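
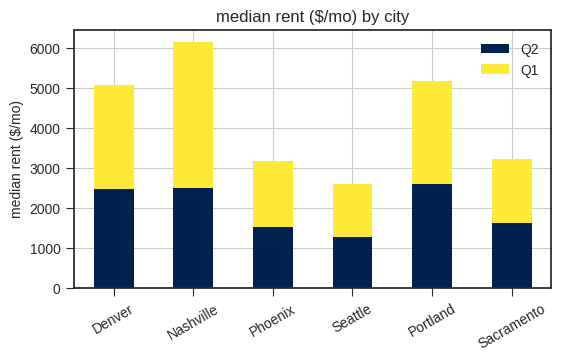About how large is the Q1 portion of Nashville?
Q1 top ≈ 6000, bottom ≈ 3000; segment ≈ 3000.

≈ 3000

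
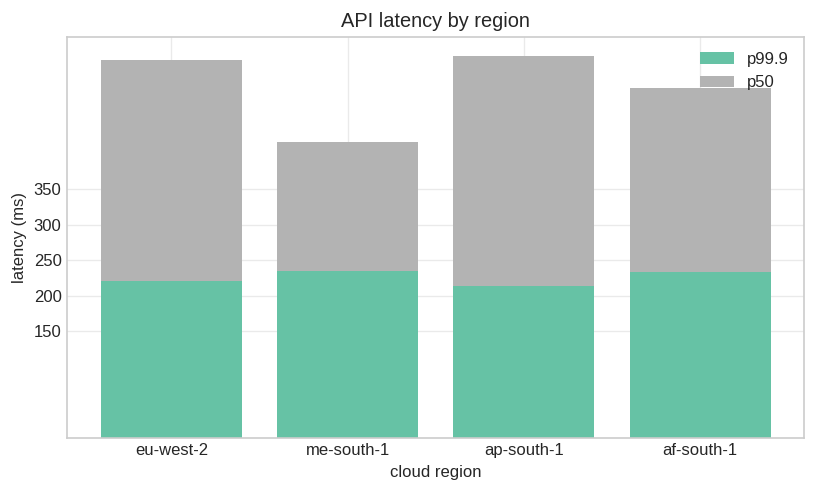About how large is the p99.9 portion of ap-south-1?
p99.9 top ≈ 200, bottom ≈ 0; segment ≈ 200.

≈ 200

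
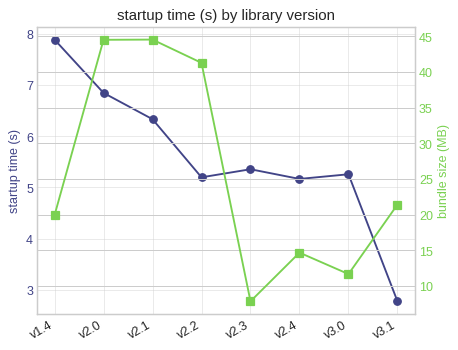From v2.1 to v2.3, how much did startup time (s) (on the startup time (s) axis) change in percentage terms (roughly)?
v2.1 ≈ 6.5, v2.3 ≈ 5.5; (5.5 − 6.5) / 6.5 ≈ -15.4%.

≈ -15.4%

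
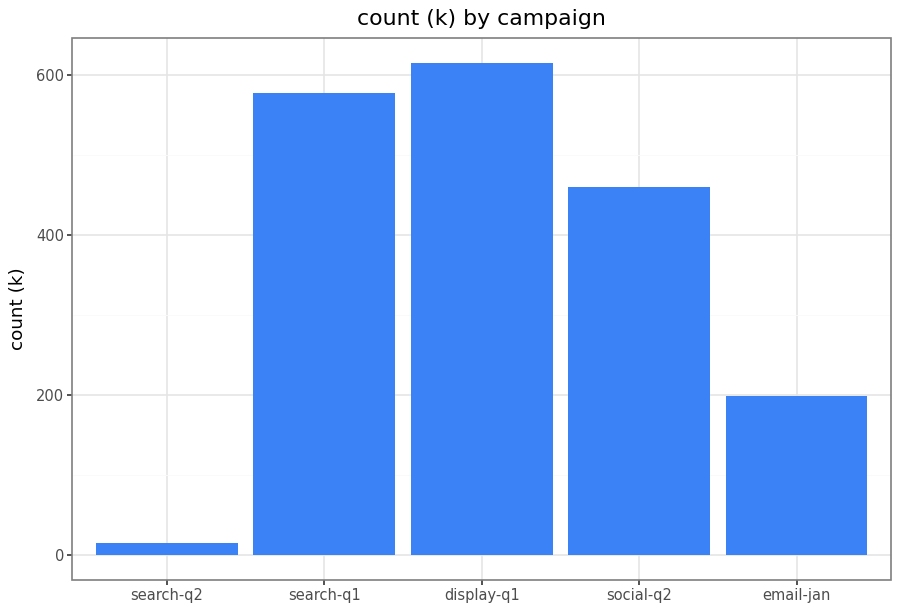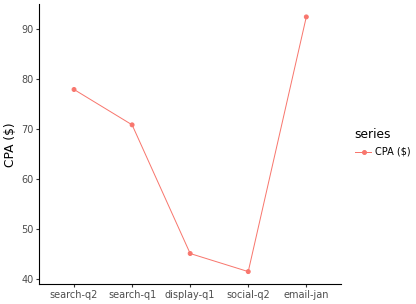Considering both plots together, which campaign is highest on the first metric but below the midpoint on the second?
display-q1

Chart 2 median CPA ($) ≈ 70; below-median campaigns: display-q1, social-q2. Among those, display-q1 has the highest count (k) (≈ 600).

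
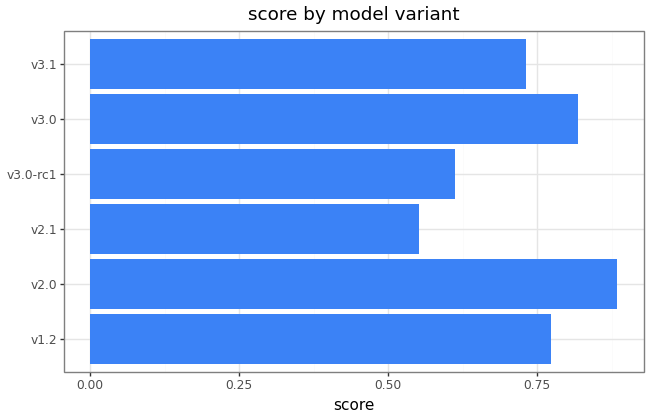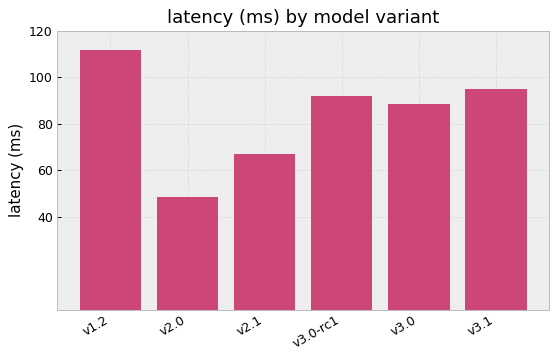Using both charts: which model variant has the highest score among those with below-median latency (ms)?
Chart 2 median latency (ms) ≈ 100; below-median model variants: v2.0, v2.1, v3.0. Among those, v2.0 has the highest score (≈ 0.9).

v2.0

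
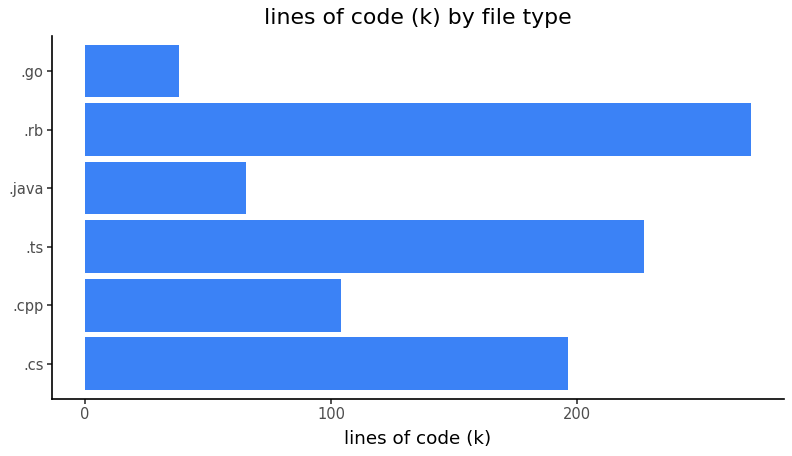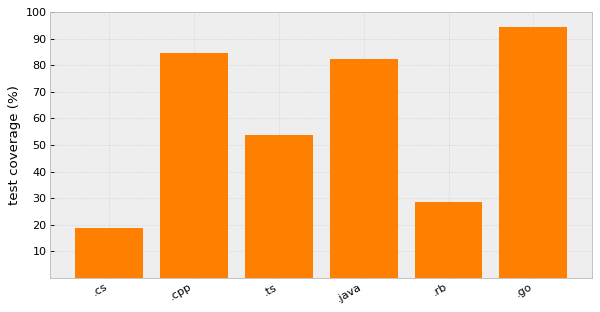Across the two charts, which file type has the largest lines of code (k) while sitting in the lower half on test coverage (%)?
.rb

Chart 2 median test coverage (%) ≈ 70; below-median file types: .cs, .ts, .rb. Among those, .rb has the highest lines of code (k) (≈ 275).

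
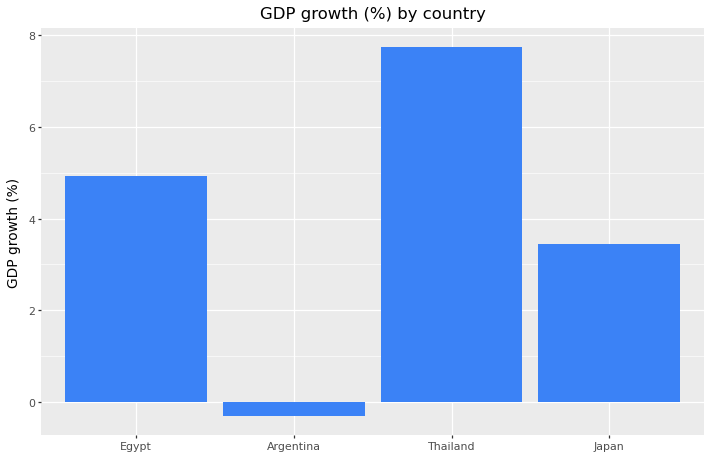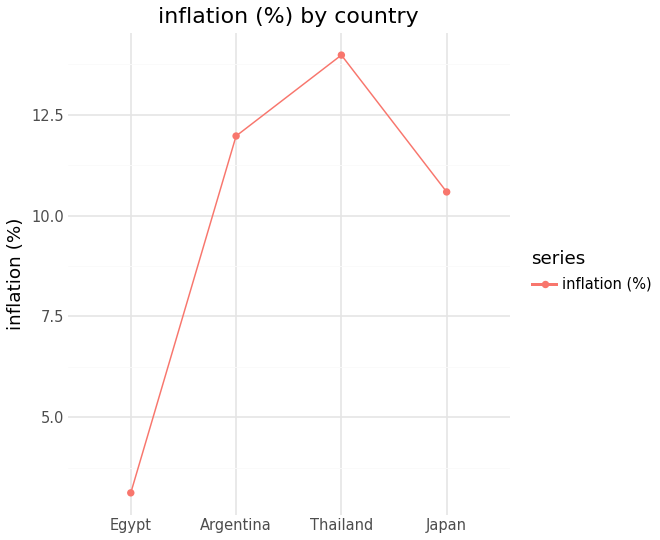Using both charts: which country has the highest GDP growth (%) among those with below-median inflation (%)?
Chart 2 median inflation (%) ≈ 12; below-median countries: Egypt, Japan. Among those, Egypt has the highest GDP growth (%) (≈ 5).

Egypt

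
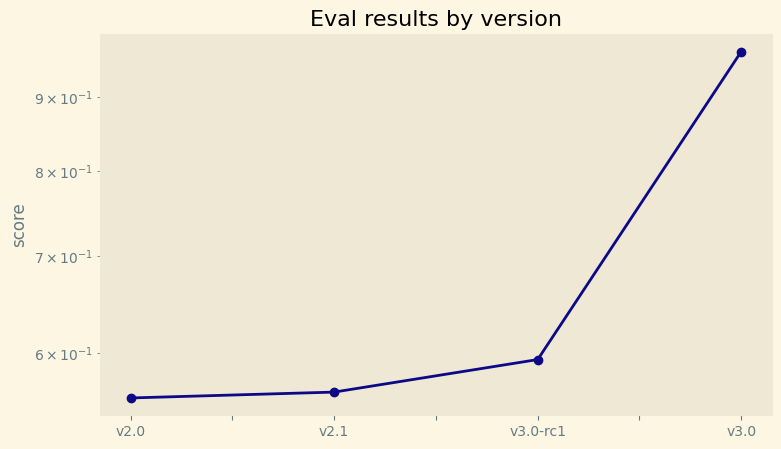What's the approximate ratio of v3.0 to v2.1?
≈ 1.73×

v3.0 ≈ 0.95, v2.1 ≈ 0.55; 0.95/0.55 ≈ 1.73.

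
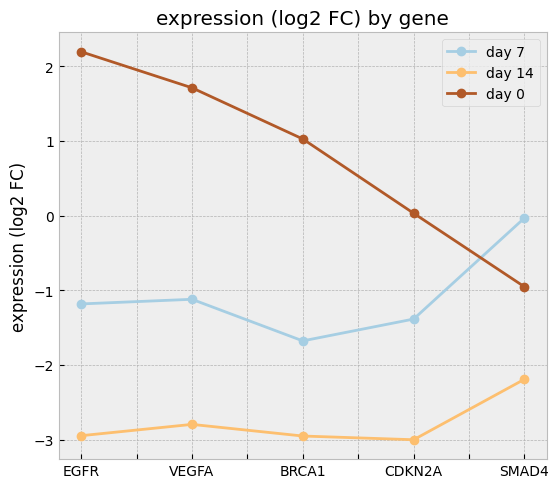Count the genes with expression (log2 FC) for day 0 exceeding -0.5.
Above -0.5: EGFR, VEGFA, BRCA1, CDKN2A.

4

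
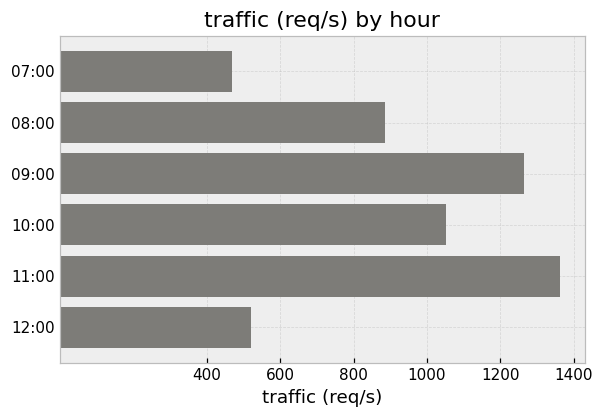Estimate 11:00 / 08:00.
≈ 1.75×

11:00 ≈ 1400, 08:00 ≈ 800; 1400/800 ≈ 1.75.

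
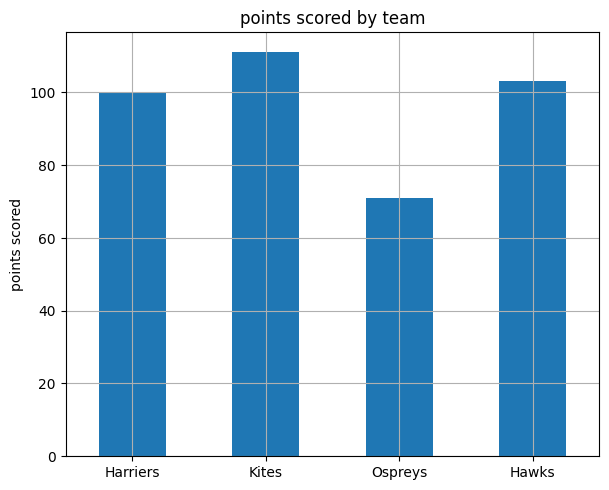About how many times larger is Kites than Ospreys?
Kites ≈ 110, Ospreys ≈ 70; 110/70 ≈ 1.57.

≈ 1.57×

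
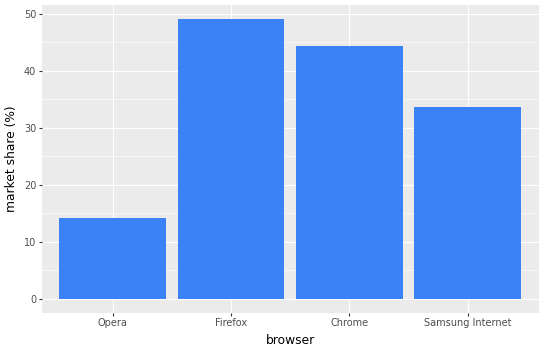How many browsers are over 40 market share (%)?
Above 40: Firefox, Chrome.

2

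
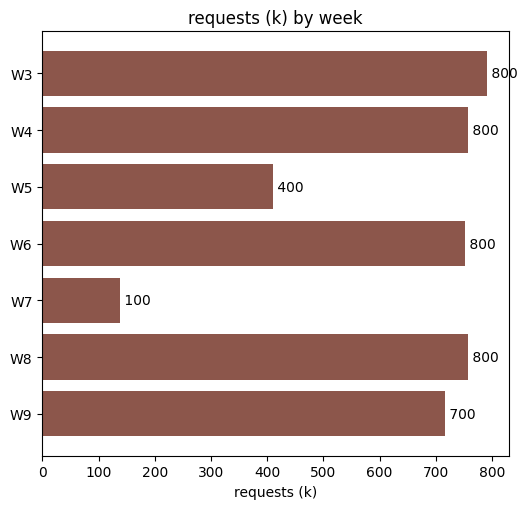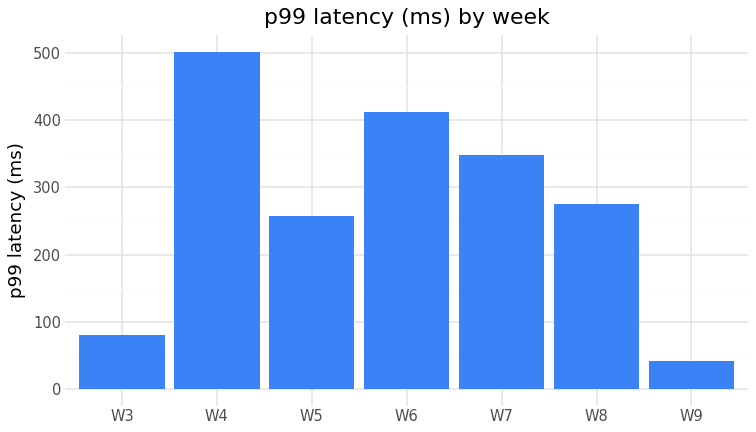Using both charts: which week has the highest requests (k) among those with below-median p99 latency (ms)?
W3

Chart 2 median p99 latency (ms) ≈ 300; below-median weeks: W3, W5, W9. Among those, W3 has the highest requests (k) (≈ 800).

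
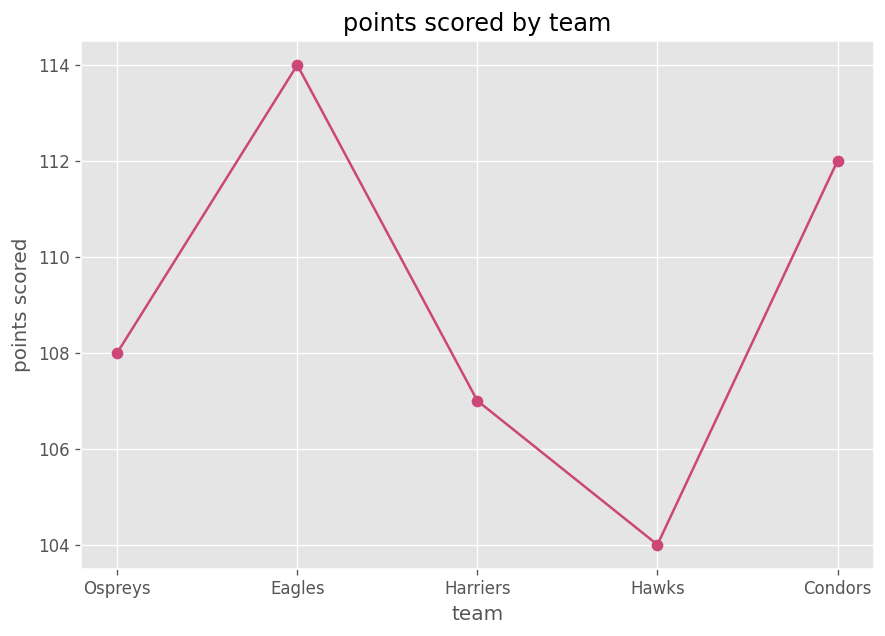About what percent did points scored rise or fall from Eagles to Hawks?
≈ -8.8%

Eagles ≈ 114, Hawks ≈ 104; (104 − 114) / 114 ≈ -8.8%.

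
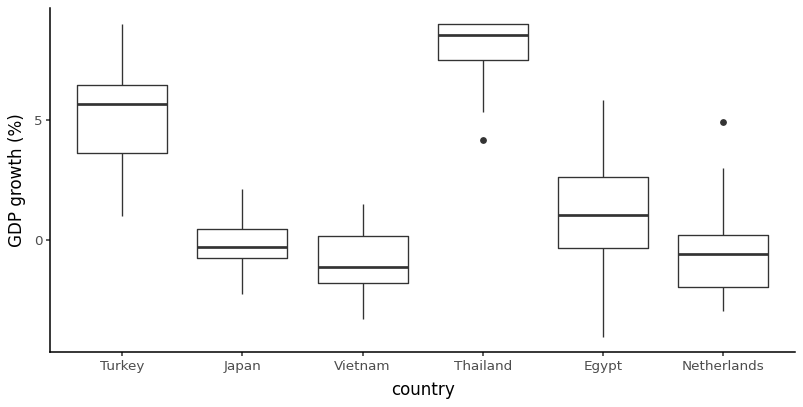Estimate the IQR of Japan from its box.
Q3 ≈ 0, Q1 ≈ -1; IQR ≈ 1.

≈ 1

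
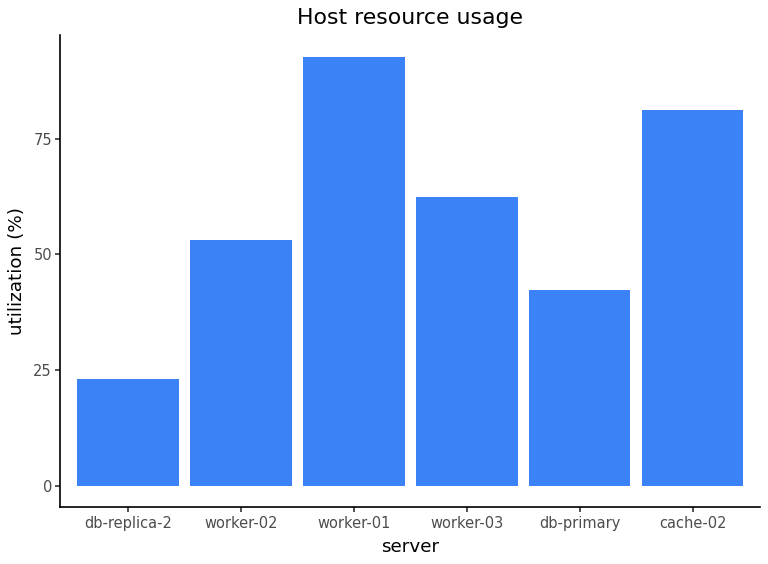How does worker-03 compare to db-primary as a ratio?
worker-03 ≈ 60, db-primary ≈ 40; 60/40 ≈ 1.5.

≈ 1.5×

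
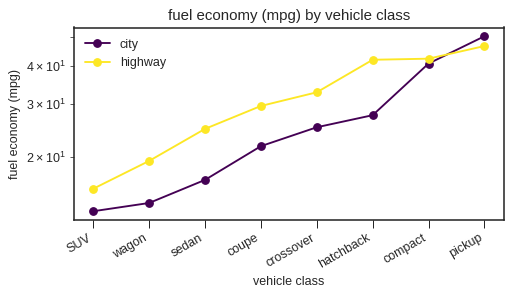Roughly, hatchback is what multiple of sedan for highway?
hatchback ≈ 40, sedan ≈ 25; 40/25 ≈ 1.6.

≈ 1.6×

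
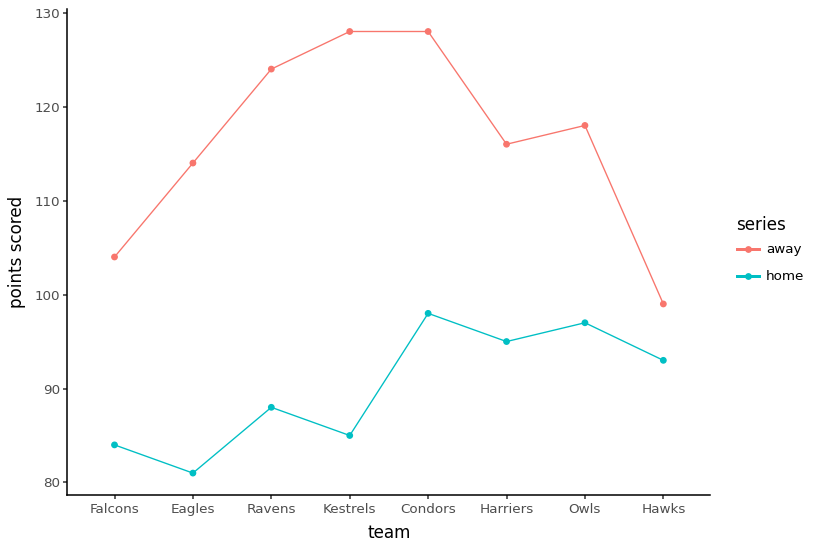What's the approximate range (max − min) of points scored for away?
Max Kestrels ≈ 130, min Hawks ≈ 100; range ≈ 30.

≈ 30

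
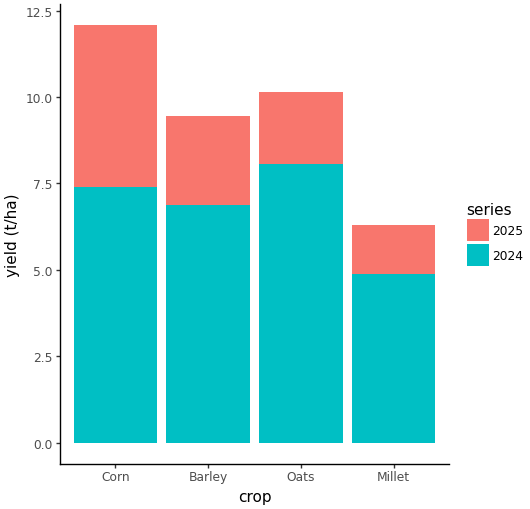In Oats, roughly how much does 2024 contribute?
≈ 8

2024 top ≈ 8, bottom ≈ 0; segment ≈ 8.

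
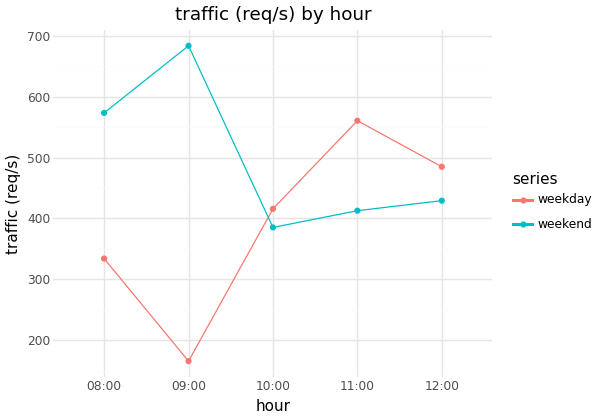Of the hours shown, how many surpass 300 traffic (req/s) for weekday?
Above 300: 08:00, 10:00, 11:00, 12:00.

4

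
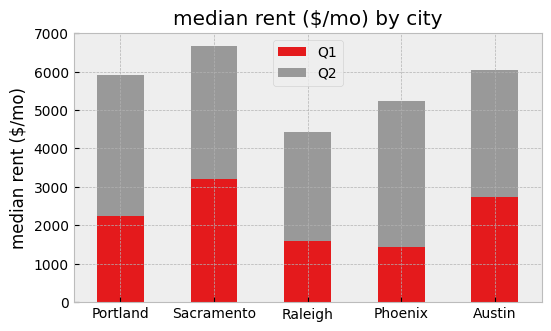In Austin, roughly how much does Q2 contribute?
Q2 top ≈ 6000, bottom ≈ 3000; segment ≈ 3000.

≈ 3000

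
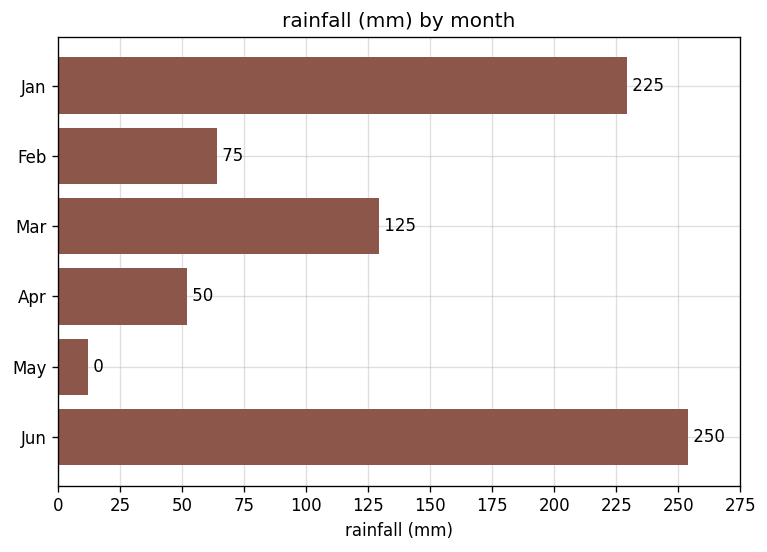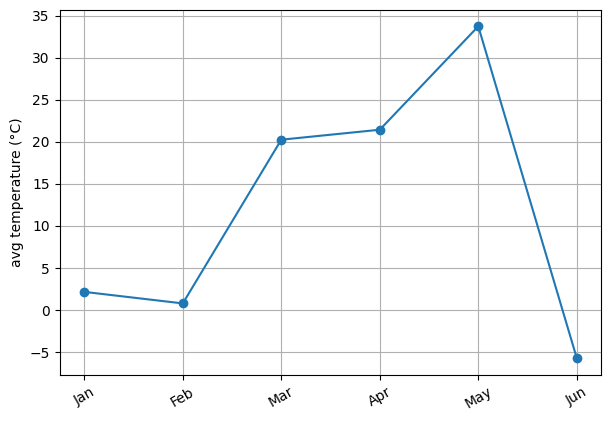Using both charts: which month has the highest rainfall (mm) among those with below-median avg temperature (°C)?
Chart 2 median avg temperature (°C) ≈ 10; below-median months: Jan, Feb, Jun. Among those, Jun has the highest rainfall (mm) (≈ 250).

Jun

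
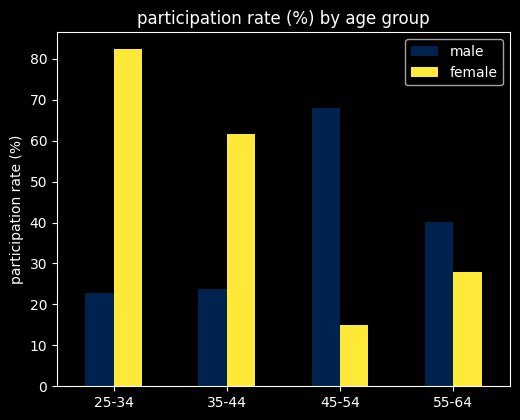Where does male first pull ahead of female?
35-44: male ≈ 20 vs female ≈ 60 (not yet); 45-54: male ≈ 70 vs female ≈ 20 (first crossover).

45-54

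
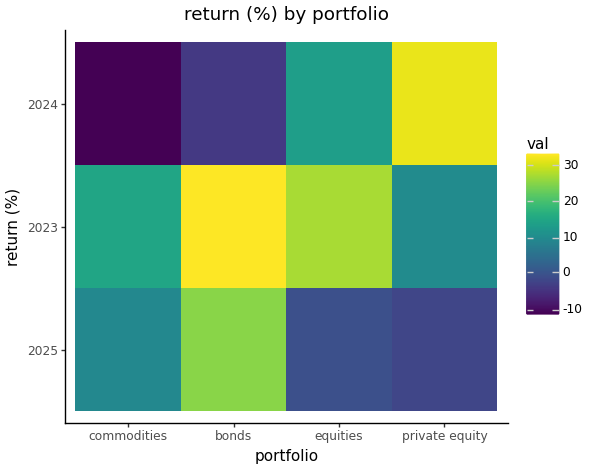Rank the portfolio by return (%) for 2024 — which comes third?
Top 4 for 2024: private equity ≈ 30, equities ≈ 15, bonds ≈ -5, commodities ≈ -10.

bonds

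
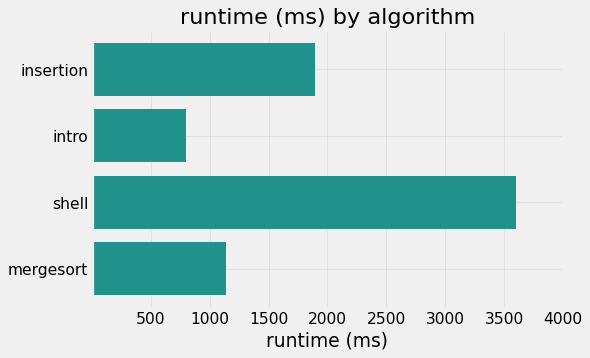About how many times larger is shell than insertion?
≈ 1.75×

shell ≈ 3500, insertion ≈ 2000; 3500/2000 ≈ 1.75.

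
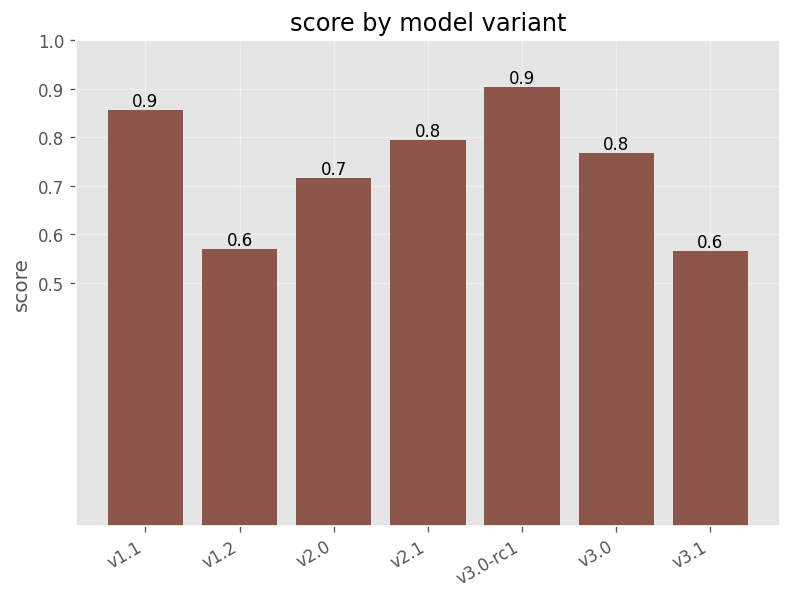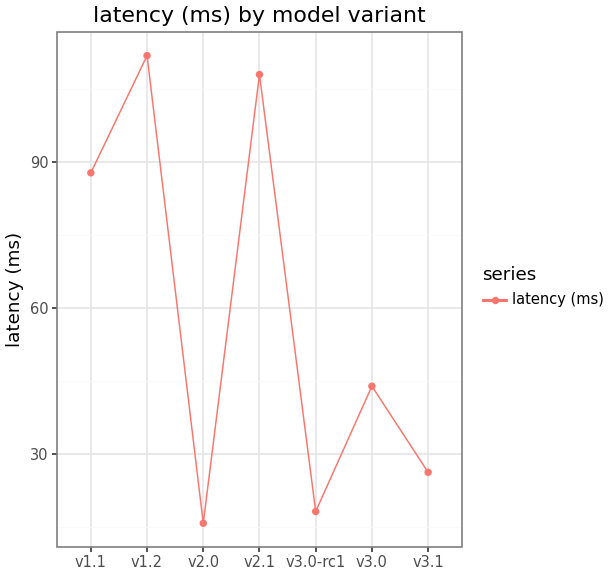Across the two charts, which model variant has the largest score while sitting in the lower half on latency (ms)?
v3.0-rc1

Chart 2 median latency (ms) ≈ 40; below-median model variants: v2.0, v3.0-rc1, v3.1. Among those, v3.0-rc1 has the highest score (≈ 0.9).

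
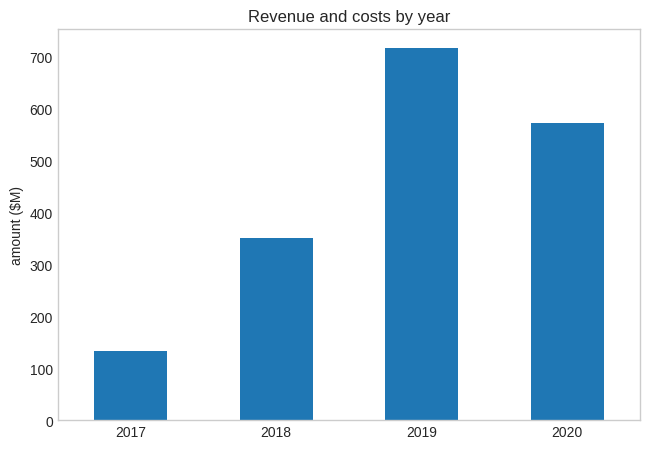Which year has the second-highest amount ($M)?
Top 3: 2019 ≈ 700, 2020 ≈ 600, 2018 ≈ 400.

2020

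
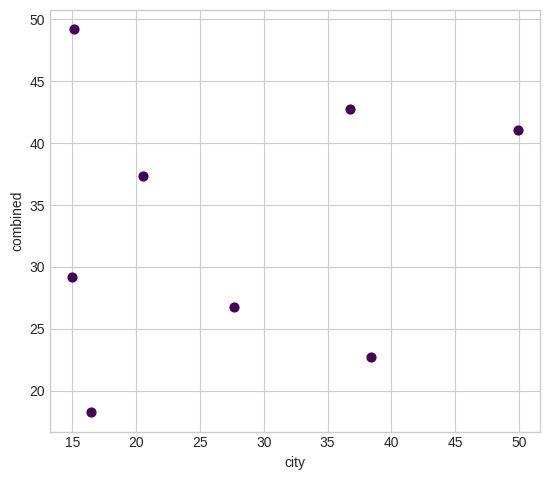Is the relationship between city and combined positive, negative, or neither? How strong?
Points are roughly uncorrelated; weak (|r| ≈ 0.1).

no clear correlation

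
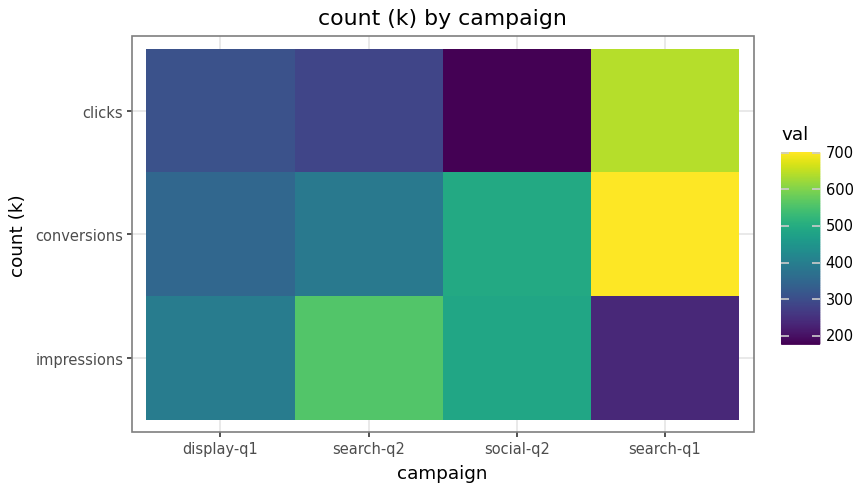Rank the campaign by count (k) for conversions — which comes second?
social-q2

Top 3 for conversions: search-q1 ≈ 700, social-q2 ≈ 500, search-q2 ≈ 400.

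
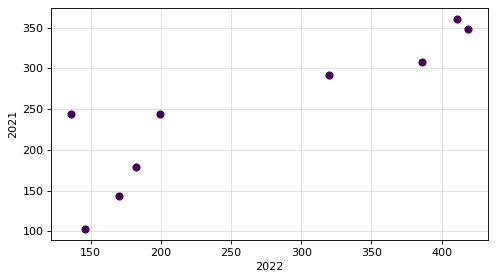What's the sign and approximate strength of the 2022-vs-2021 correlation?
Points are positively correlated; strong (|r| ≈ 0.9).

positive, strong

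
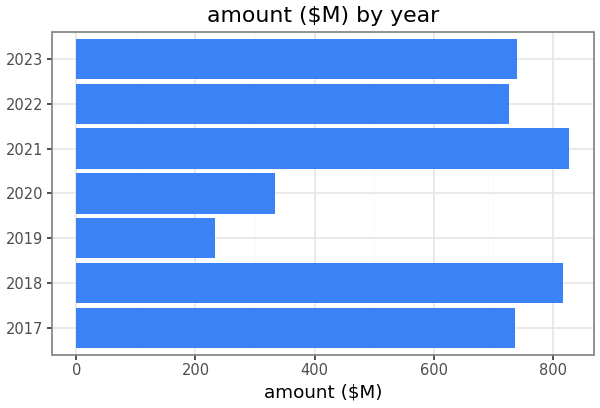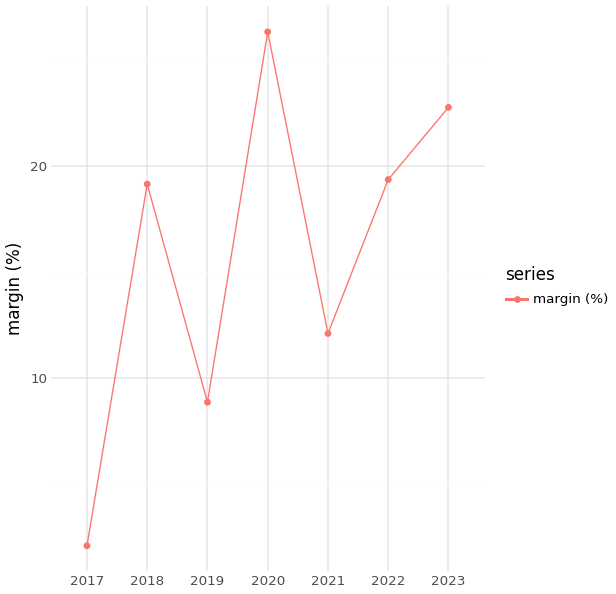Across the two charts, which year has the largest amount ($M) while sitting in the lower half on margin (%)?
Chart 2 median margin (%) ≈ 20; below-median years: 2017, 2019, 2021. Among those, 2021 has the highest amount ($M) (≈ 800).

2021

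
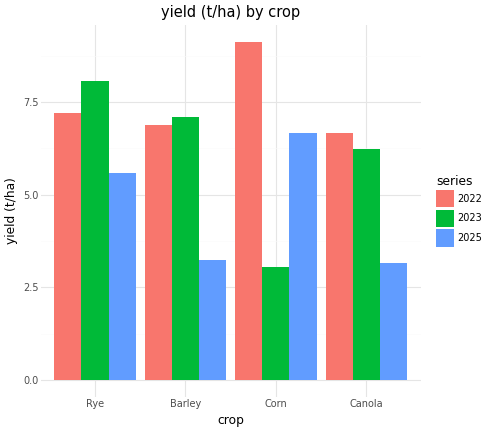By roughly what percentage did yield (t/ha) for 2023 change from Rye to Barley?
≈ -12.5%

Rye ≈ 8, Barley ≈ 7; (7 − 8) / 8 ≈ -12.5%.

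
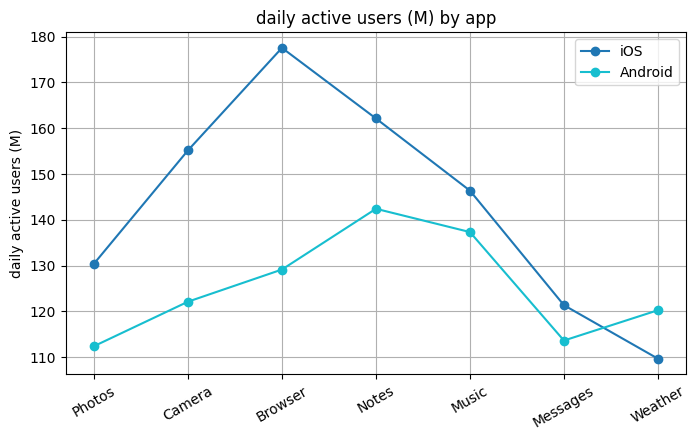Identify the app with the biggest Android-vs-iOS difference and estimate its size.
Browser: Android ≈ 130, iOS ≈ 180 → gap ≈ 50. Next-largest (Camera) is only ≈ 40.

Browser, ≈ 50 M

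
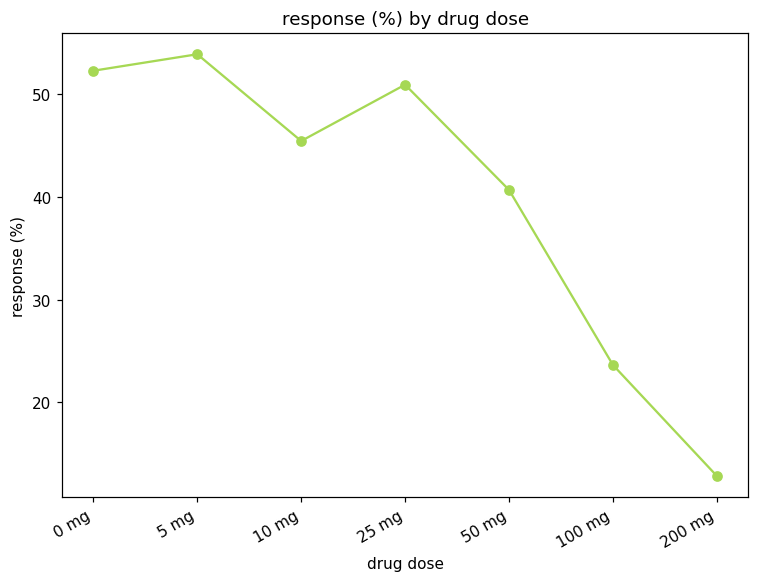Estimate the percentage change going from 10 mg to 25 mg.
10 mg ≈ 45, 25 mg ≈ 50; (50 − 45) / 45 ≈ +11.1%.

≈ +11.1%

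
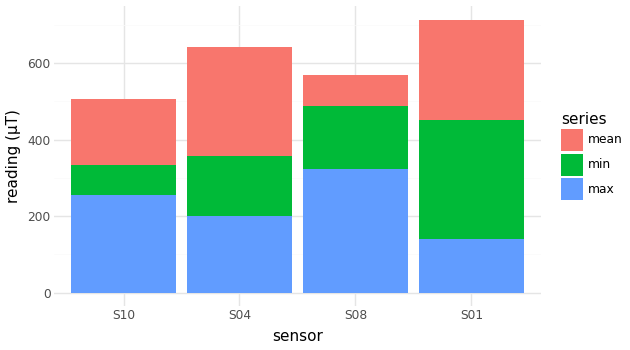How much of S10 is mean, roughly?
≈ 200

mean top ≈ 500, bottom ≈ 300; segment ≈ 200.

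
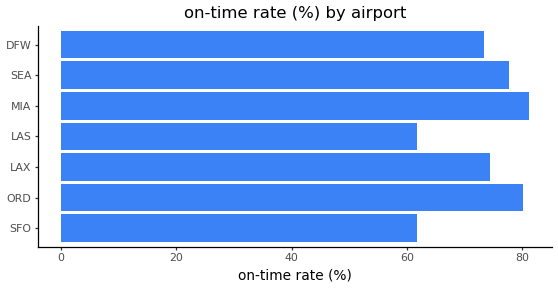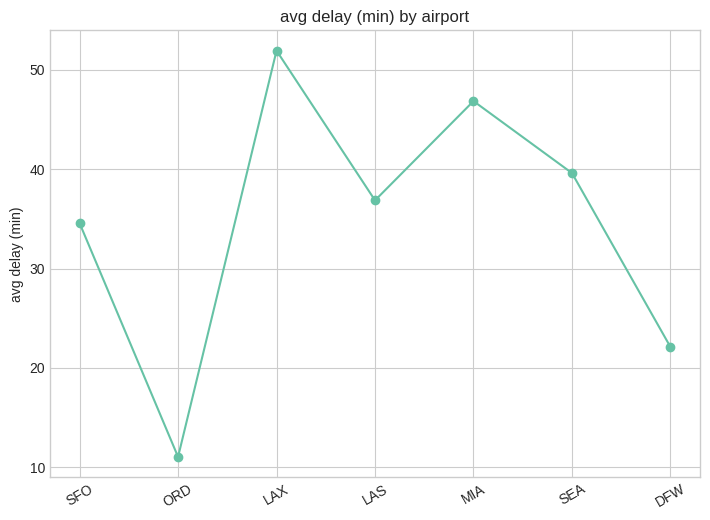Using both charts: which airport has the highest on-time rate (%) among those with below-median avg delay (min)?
ORD

Chart 2 median avg delay (min) ≈ 35; below-median airports: SFO, ORD, DFW. Among those, ORD has the highest on-time rate (%) (≈ 80).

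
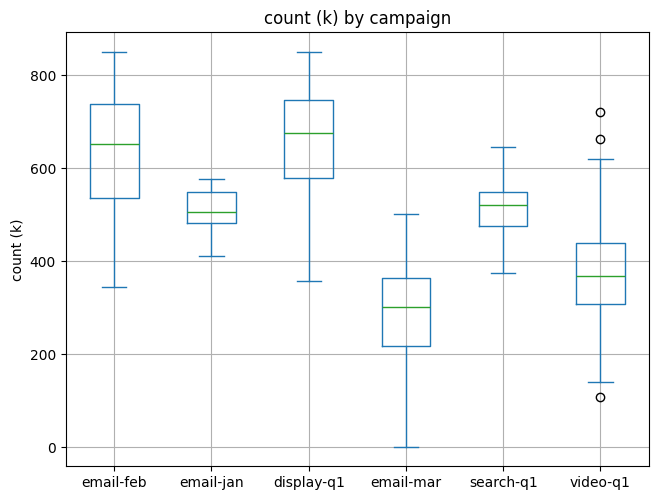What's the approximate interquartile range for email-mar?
Q3 ≈ 350, Q1 ≈ 200; IQR ≈ 150.

≈ 150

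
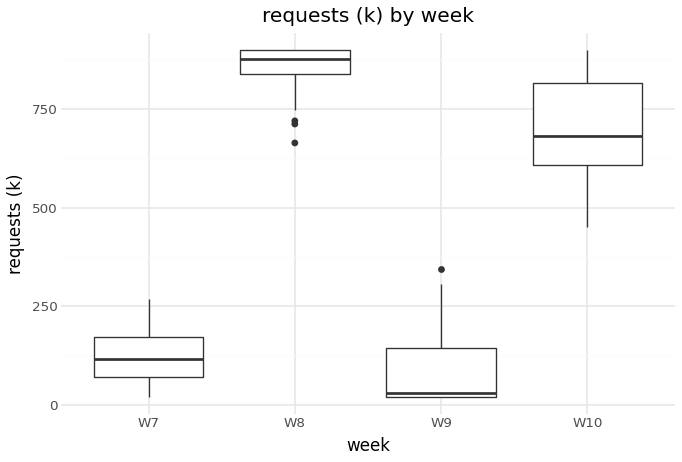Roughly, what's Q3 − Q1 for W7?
Q3 ≈ 200, Q1 ≈ 100; IQR ≈ 100.

≈ 100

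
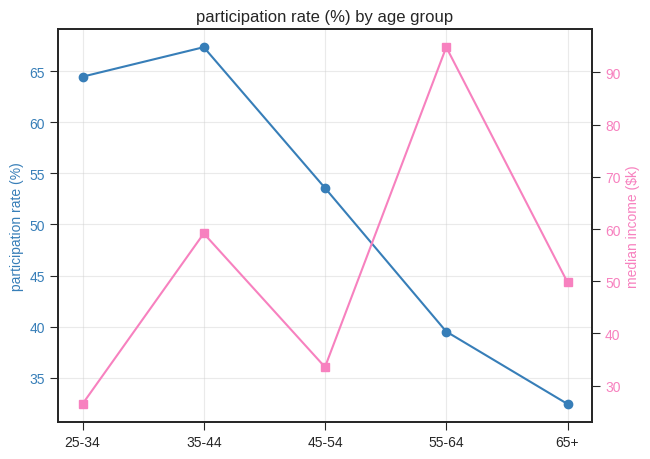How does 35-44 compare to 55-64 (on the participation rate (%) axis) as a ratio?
≈ 1.62×

35-44 ≈ 65, 55-64 ≈ 40; 65/40 ≈ 1.62.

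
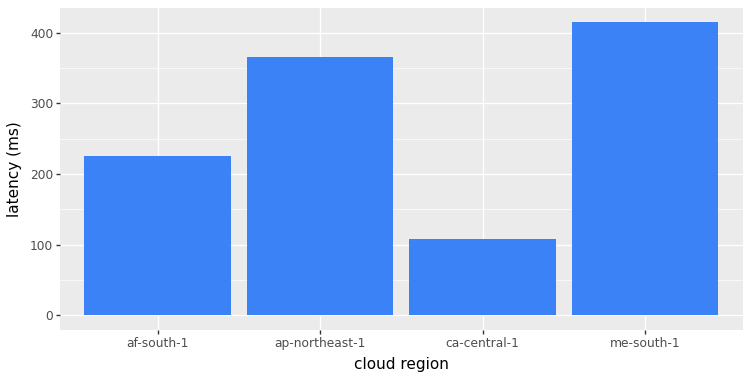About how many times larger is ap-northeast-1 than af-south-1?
ap-northeast-1 ≈ 350, af-south-1 ≈ 250; 350/250 ≈ 1.4.

≈ 1.4×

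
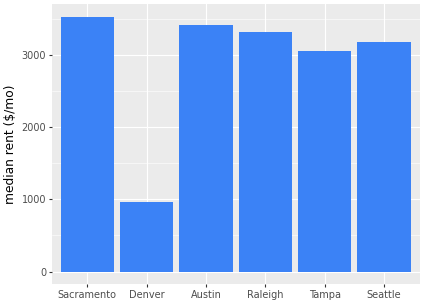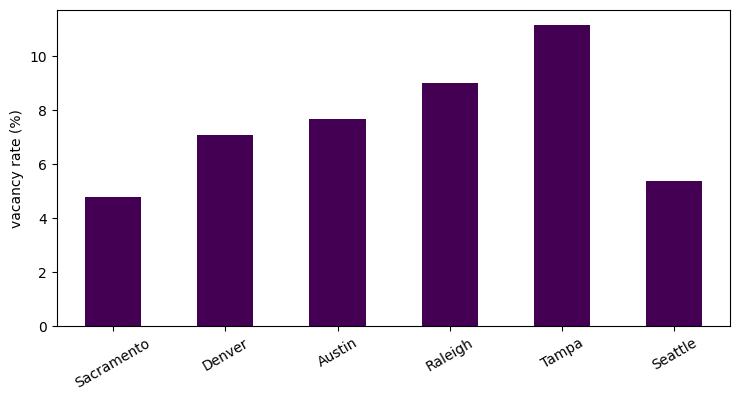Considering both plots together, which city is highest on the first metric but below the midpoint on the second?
Sacramento

Chart 2 median vacancy rate (%) ≈ 8; below-median cities: Sacramento, Denver, Seattle. Among those, Sacramento has the highest median rent ($/mo) (≈ 3500).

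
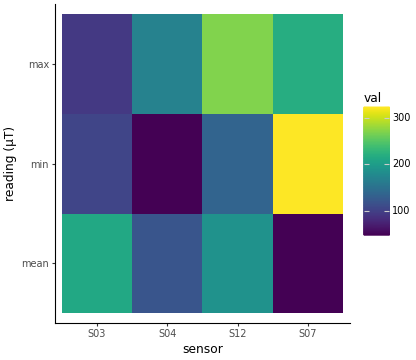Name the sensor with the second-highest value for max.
S07

Top 3 for max: S12 ≈ 275, S07 ≈ 225, S04 ≈ 175.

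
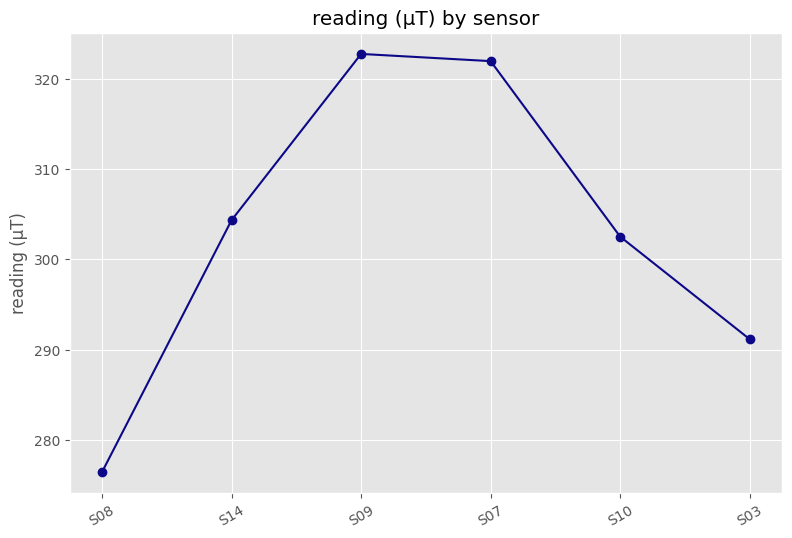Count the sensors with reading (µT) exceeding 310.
Above 310: S09, S07.

2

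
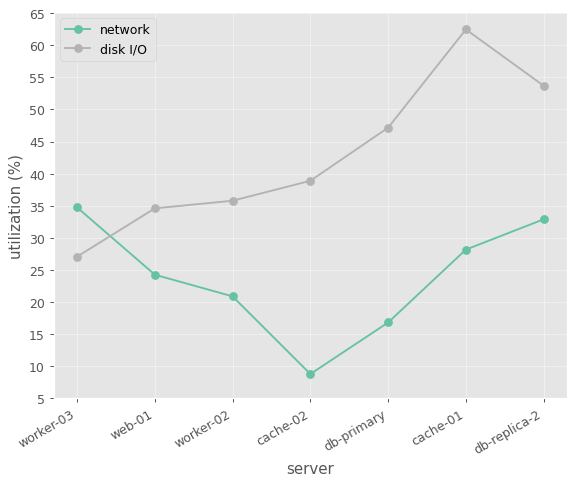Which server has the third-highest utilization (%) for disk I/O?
db-primary

Top 4 for disk I/O: cache-01 ≈ 60, db-replica-2 ≈ 55, db-primary ≈ 45, cache-02 ≈ 40.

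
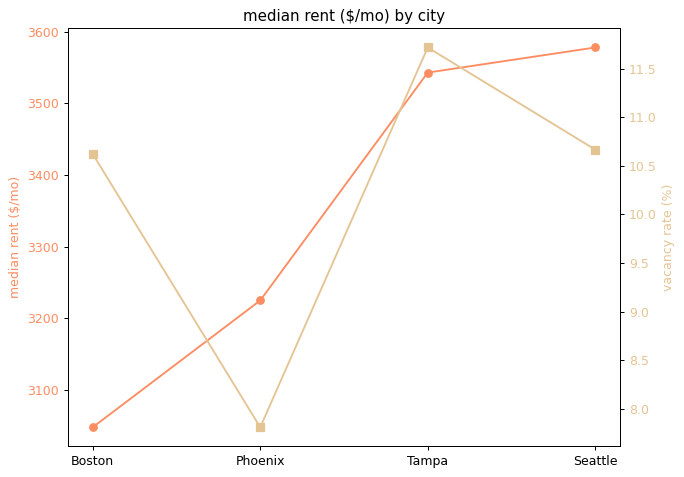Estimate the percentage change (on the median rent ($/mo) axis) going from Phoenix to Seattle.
≈ +12.5%

Phoenix ≈ 3200, Seattle ≈ 3600; (3600 − 3200) / 3200 ≈ +12.5%.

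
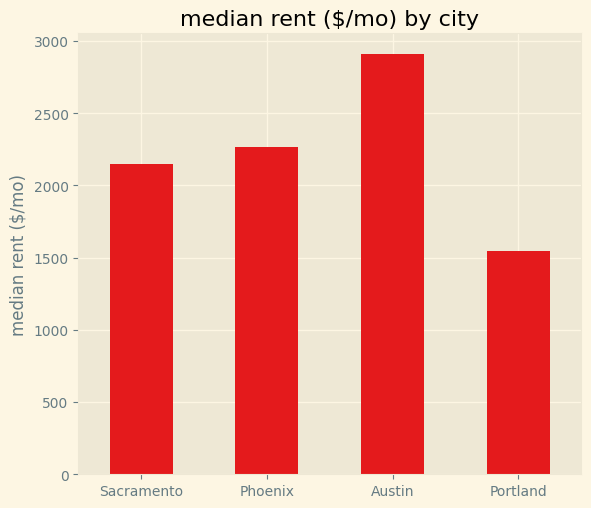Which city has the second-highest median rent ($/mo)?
Top 3: Austin ≈ 3000, Phoenix ≈ 2500, Sacramento ≈ 2000.

Phoenix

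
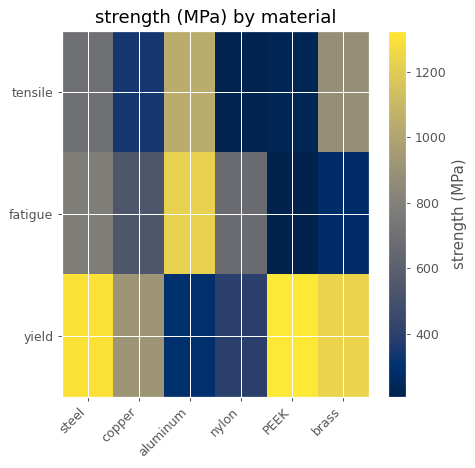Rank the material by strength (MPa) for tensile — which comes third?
steel

Top 4 for tensile: aluminum ≈ 1000, brass ≈ 900, steel ≈ 700, copper ≈ 300.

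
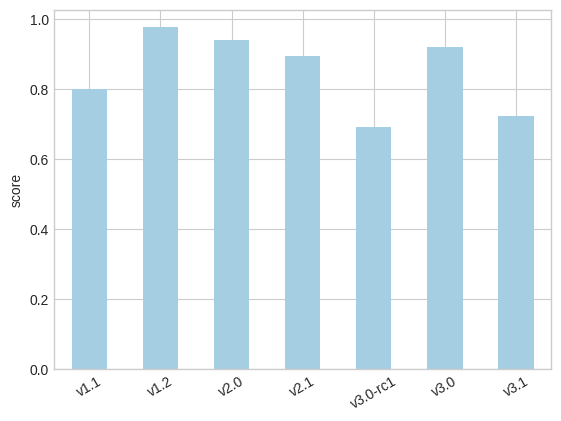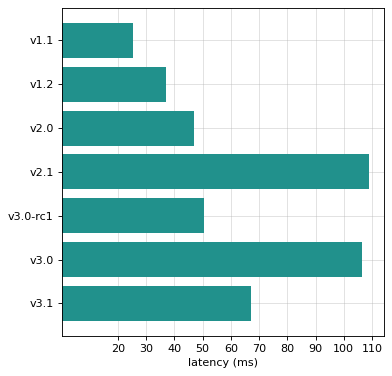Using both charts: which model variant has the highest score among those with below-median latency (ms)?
Chart 2 median latency (ms) ≈ 50; below-median model variants: v1.1, v1.2, v2.0. Among those, v1.2 has the highest score (≈ 1).

v1.2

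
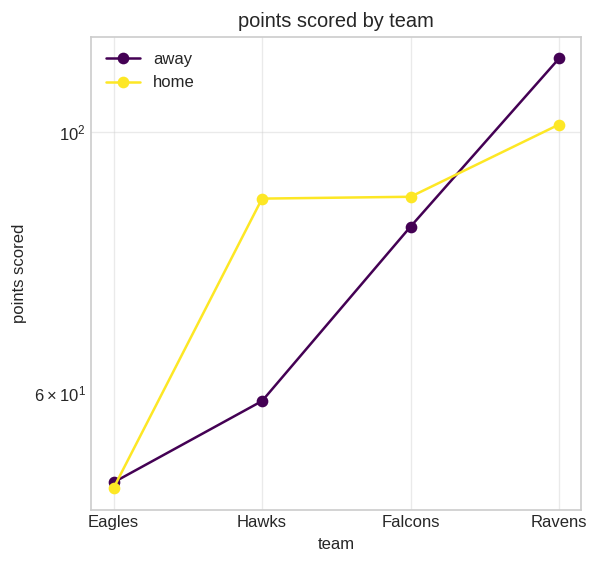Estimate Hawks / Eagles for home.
Hawks ≈ 90, Eagles ≈ 50; 90/50 ≈ 1.8.

≈ 1.8×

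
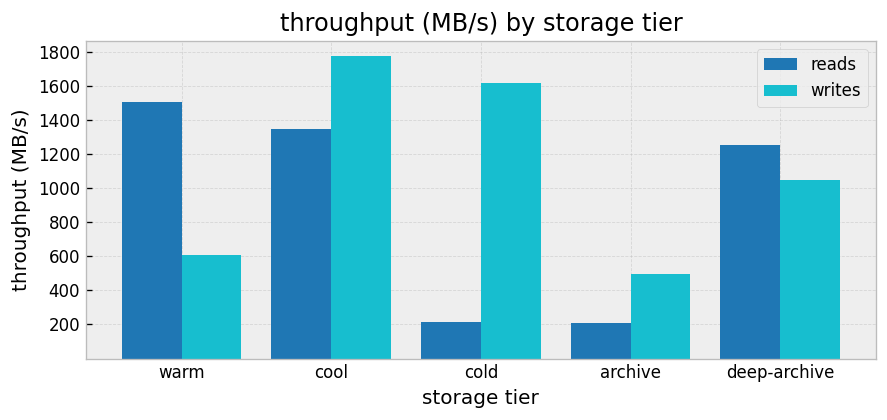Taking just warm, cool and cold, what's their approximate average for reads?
(1600 + 1400 + 200) / 3 ≈ 1067.

≈ 1067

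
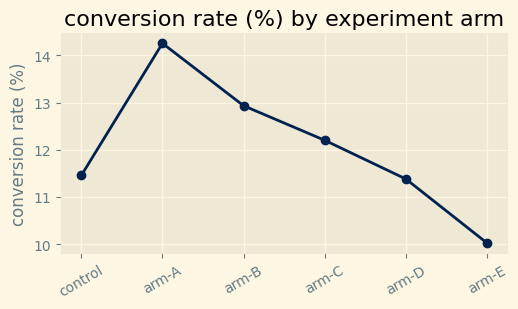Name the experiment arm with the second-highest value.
arm-B

Top 3: arm-A ≈ 14.5, arm-B ≈ 13.0, arm-C ≈ 12.0.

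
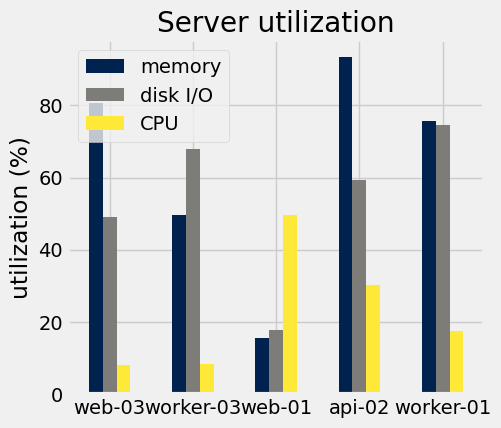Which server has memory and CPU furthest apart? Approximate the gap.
web-03: memory ≈ 80, CPU ≈ 10 → gap ≈ 70. Next-largest (api-02) is only ≈ 60.

web-03, ≈ 70 %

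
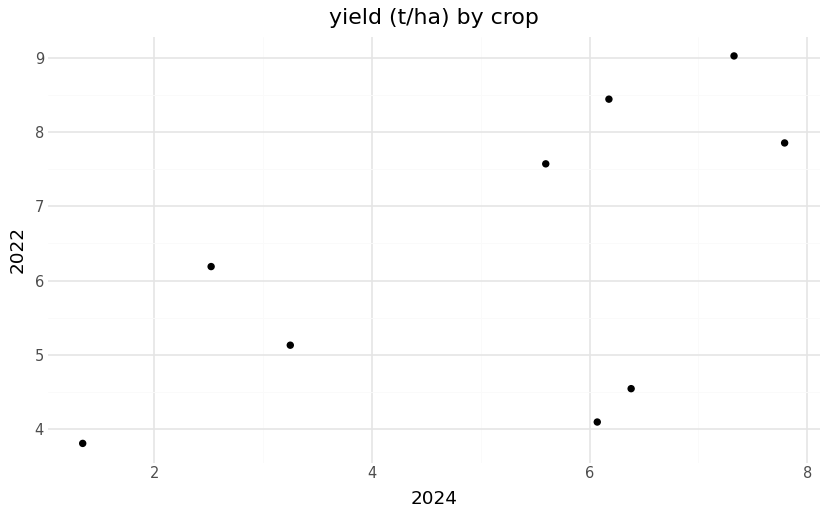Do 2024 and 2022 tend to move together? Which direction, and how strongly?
Points are positively correlated; moderate (|r| ≈ 0.6).

positive, moderate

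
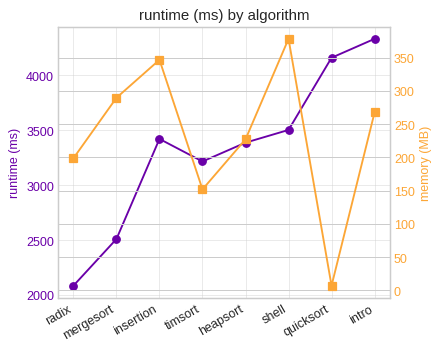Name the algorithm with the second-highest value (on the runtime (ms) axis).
Top 3 (on the runtime (ms) axis): intro ≈ 4400, quicksort ≈ 4200, shell ≈ 3600.

quicksort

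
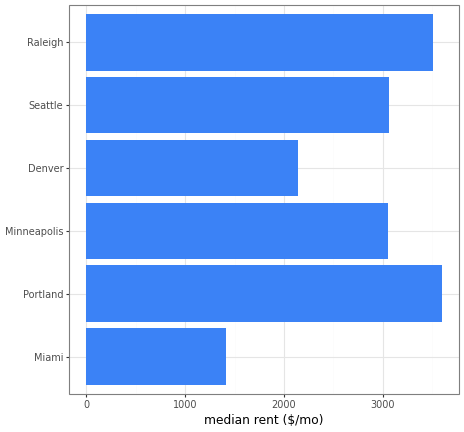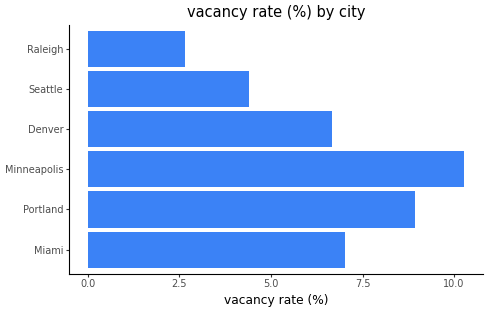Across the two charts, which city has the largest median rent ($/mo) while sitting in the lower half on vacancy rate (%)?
Chart 2 median vacancy rate (%) ≈ 7; below-median cities: Denver, Seattle, Raleigh. Among those, Raleigh has the highest median rent ($/mo) (≈ 3500).

Raleigh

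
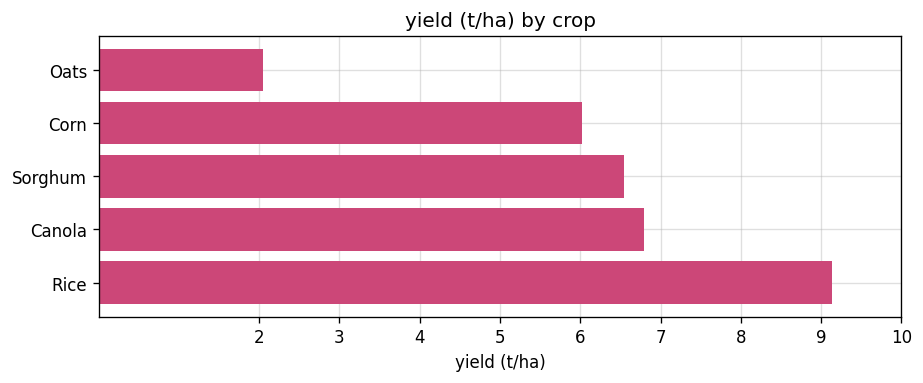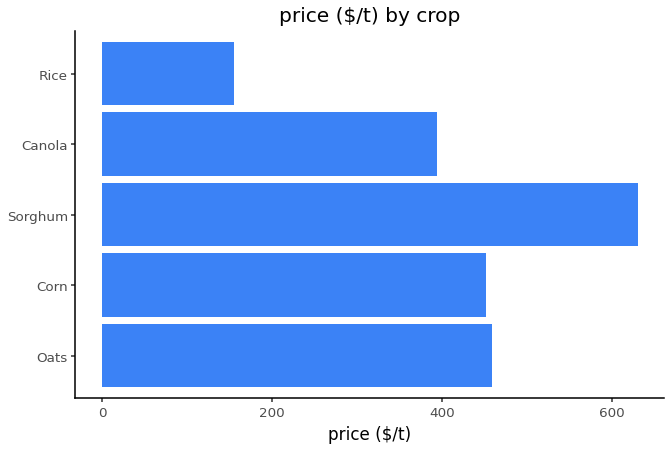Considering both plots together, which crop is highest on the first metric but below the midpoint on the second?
Rice

Chart 2 median price ($/t) ≈ 500; below-median crops: Canola, Rice. Among those, Rice has the highest yield (t/ha) (≈ 9).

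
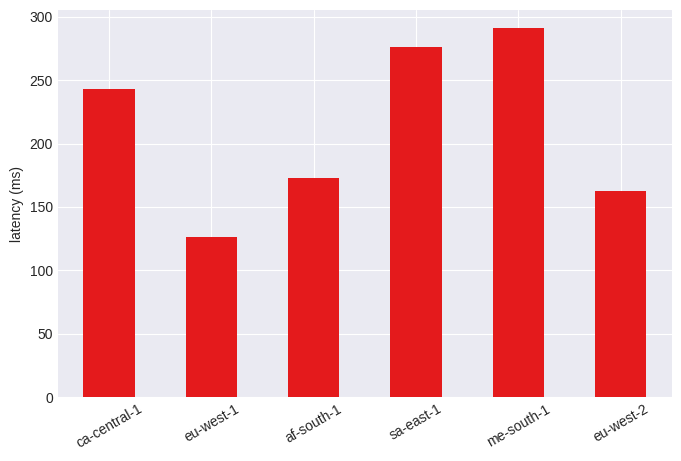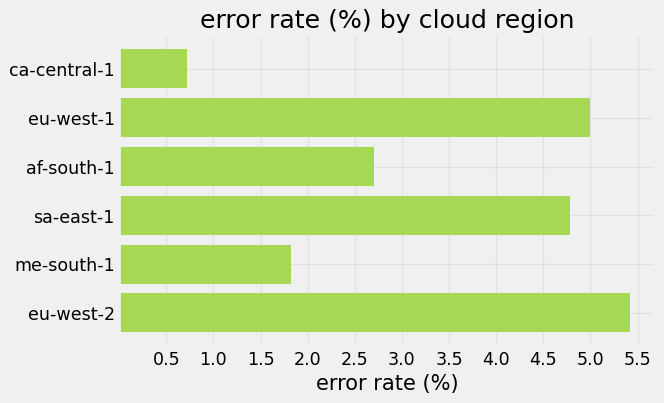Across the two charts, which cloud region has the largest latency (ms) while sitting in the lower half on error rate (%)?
me-south-1

Chart 2 median error rate (%) ≈ 3.5; below-median cloud regions: ca-central-1, af-south-1, me-south-1. Among those, me-south-1 has the highest latency (ms) (≈ 300).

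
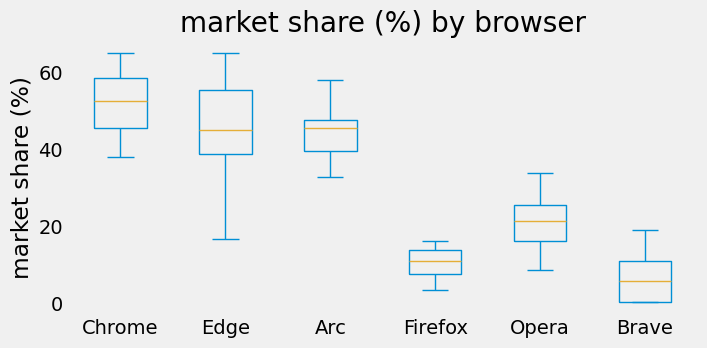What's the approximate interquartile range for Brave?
≈ 10

Q3 ≈ 10, Q1 ≈ 0; IQR ≈ 10.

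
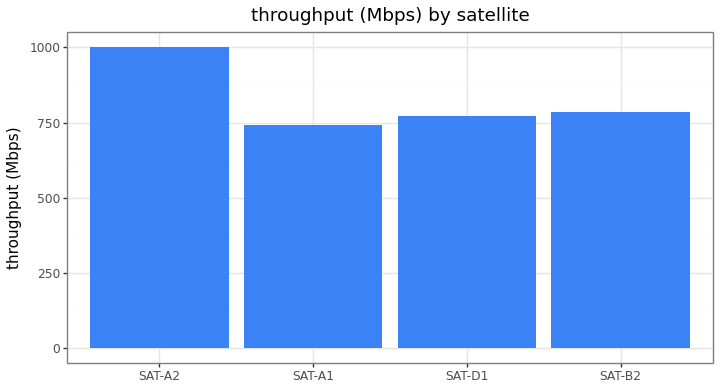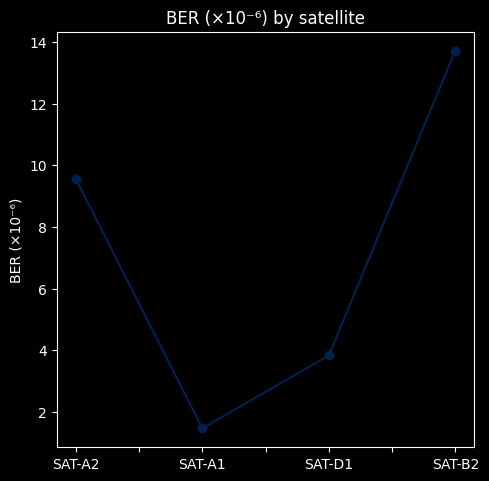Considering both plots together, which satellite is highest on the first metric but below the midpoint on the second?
Chart 2 median BER (×10⁻⁶) ≈ 6; below-median satellites: SAT-A1, SAT-D1. Among those, SAT-D1 has the highest throughput (Mbps) (≈ 800).

SAT-D1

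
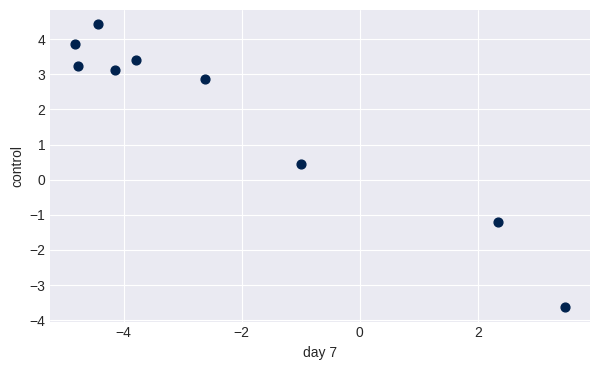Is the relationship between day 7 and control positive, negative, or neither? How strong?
Points are negatively correlated; strong (|r| ≈ 1.0).

negative, strong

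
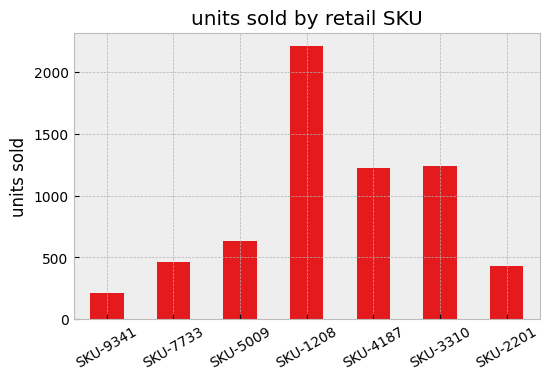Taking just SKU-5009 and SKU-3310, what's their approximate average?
≈ 900

(600 + 1200) / 2 ≈ 900.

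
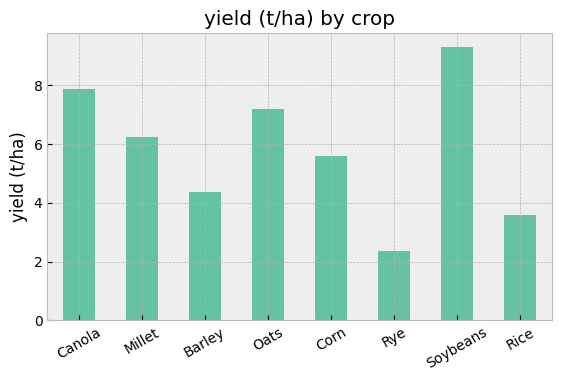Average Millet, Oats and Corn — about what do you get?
(6 + 7 + 6) / 3 ≈ 6.

≈ 6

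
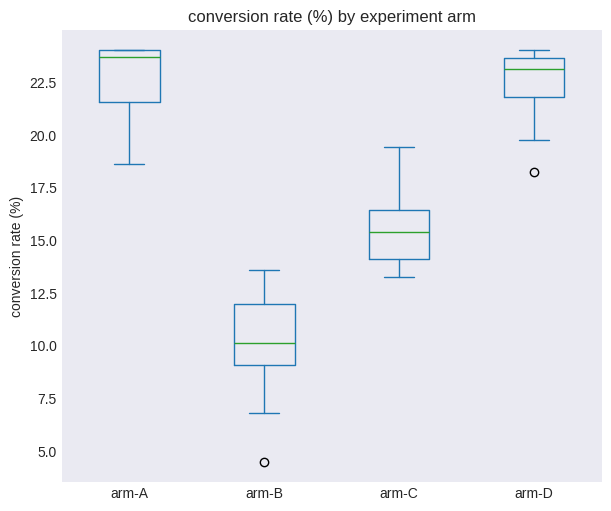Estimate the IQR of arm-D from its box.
≈ 2

Q3 ≈ 24, Q1 ≈ 22; IQR ≈ 2.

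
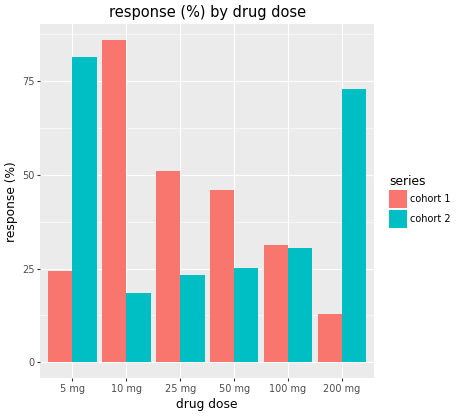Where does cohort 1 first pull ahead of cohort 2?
5 mg: cohort 1 ≈ 20 vs cohort 2 ≈ 80 (not yet); 10 mg: cohort 1 ≈ 90 vs cohort 2 ≈ 20 (first crossover).

10 mg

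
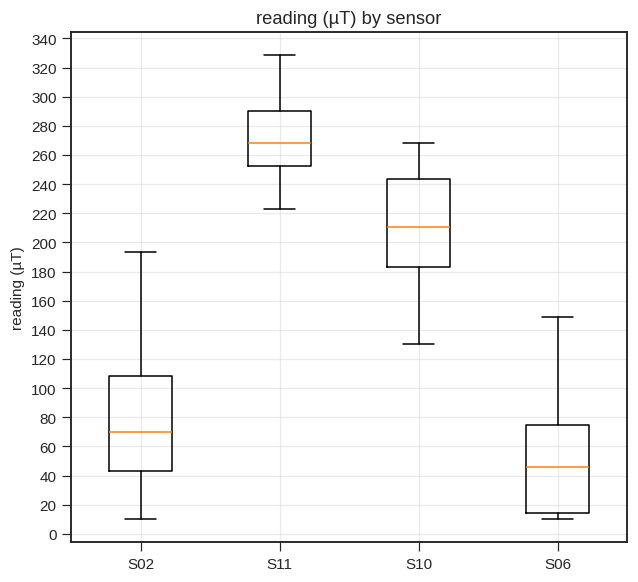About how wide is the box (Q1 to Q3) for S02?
≈ 60

Q3 ≈ 100, Q1 ≈ 40; IQR ≈ 60.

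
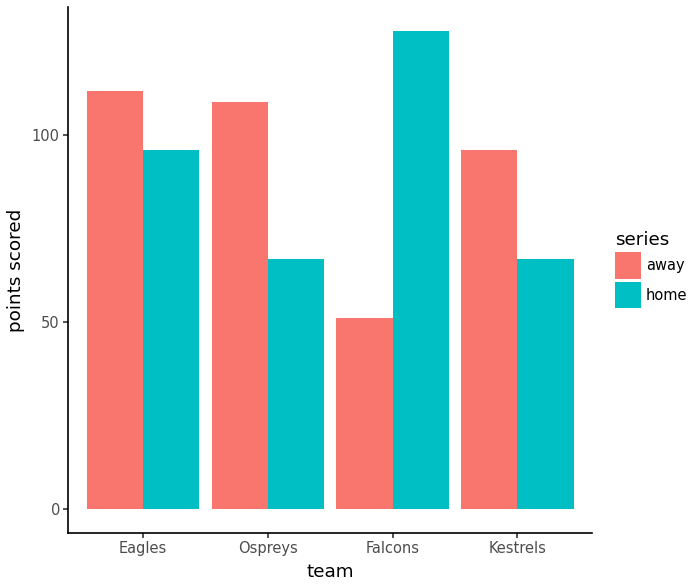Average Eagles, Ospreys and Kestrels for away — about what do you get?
≈ 107

(120 + 100 + 100) / 3 ≈ 107.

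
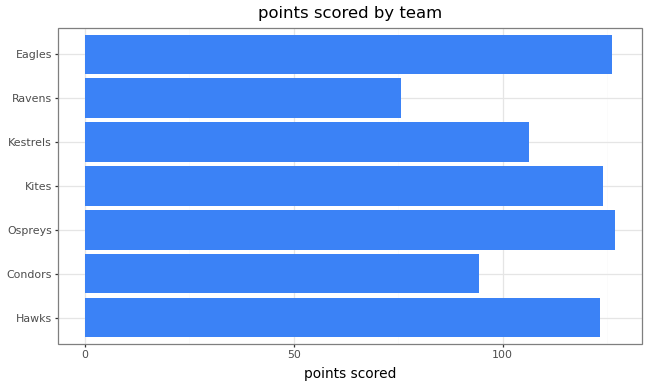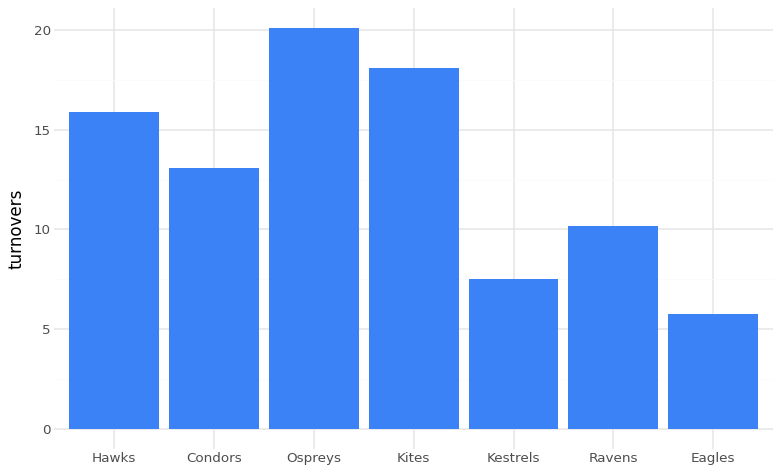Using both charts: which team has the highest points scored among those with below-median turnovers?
Chart 2 median turnovers ≈ 14; below-median teams: Kestrels, Ravens, Eagles. Among those, Eagles has the highest points scored (≈ 120).

Eagles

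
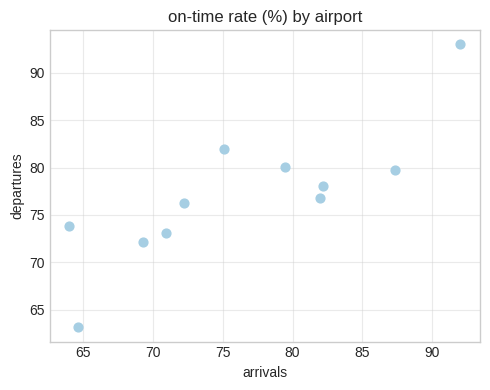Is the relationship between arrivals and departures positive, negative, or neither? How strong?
positive, strong

Points are positively correlated; strong (|r| ≈ 0.8).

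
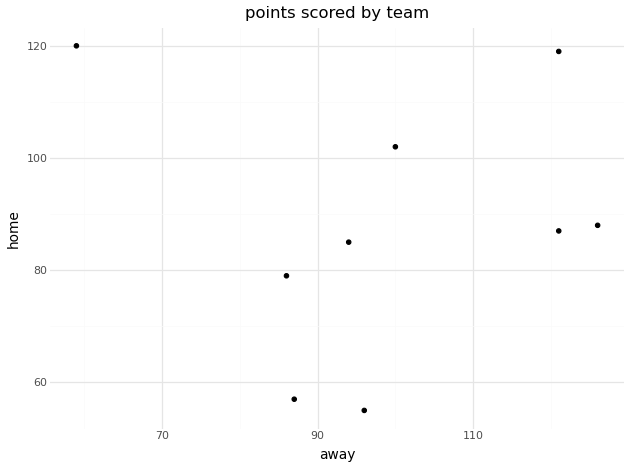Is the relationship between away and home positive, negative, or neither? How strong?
Points are roughly uncorrelated; weak (|r| ≈ 0.0).

no clear correlation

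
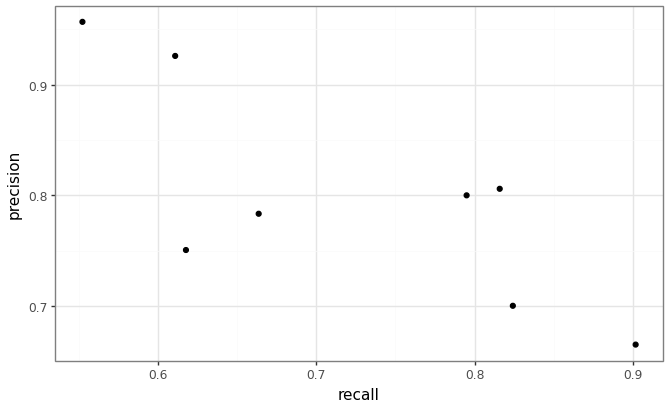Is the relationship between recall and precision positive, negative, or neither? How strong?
negative, strong

Points are negatively correlated; strong (|r| ≈ 0.8).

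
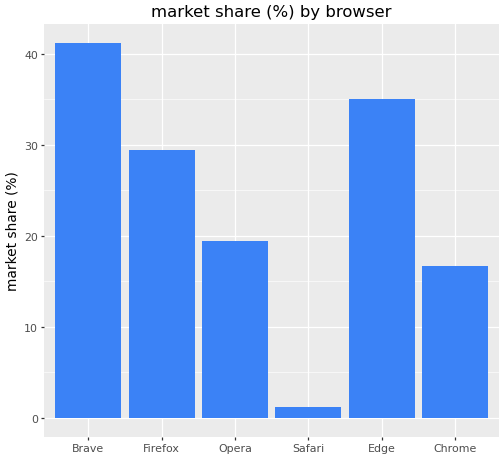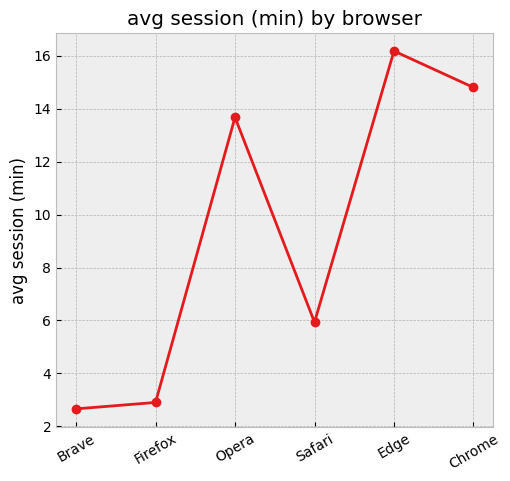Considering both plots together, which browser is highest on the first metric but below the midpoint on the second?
Brave

Chart 2 median avg session (min) ≈ 10; below-median browsers: Brave, Firefox, Safari. Among those, Brave has the highest market share (%) (≈ 40).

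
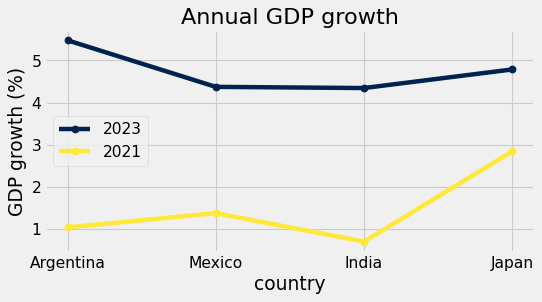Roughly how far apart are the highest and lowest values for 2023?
≈ 1.0

Max Argentina ≈ 5.5, min India ≈ 4.5; range ≈ 1.0.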